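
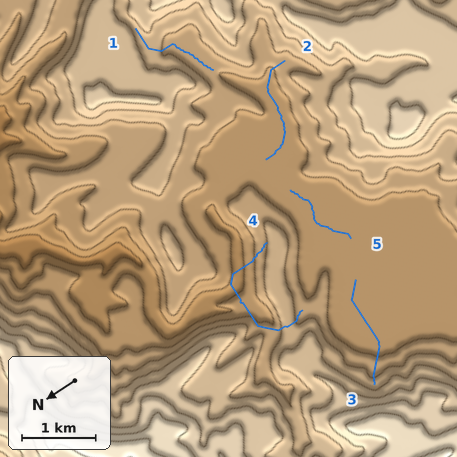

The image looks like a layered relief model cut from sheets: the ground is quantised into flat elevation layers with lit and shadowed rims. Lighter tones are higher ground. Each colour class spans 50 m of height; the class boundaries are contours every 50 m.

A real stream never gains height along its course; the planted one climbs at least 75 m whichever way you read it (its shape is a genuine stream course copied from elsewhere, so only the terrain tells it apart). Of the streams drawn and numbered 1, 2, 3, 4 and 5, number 4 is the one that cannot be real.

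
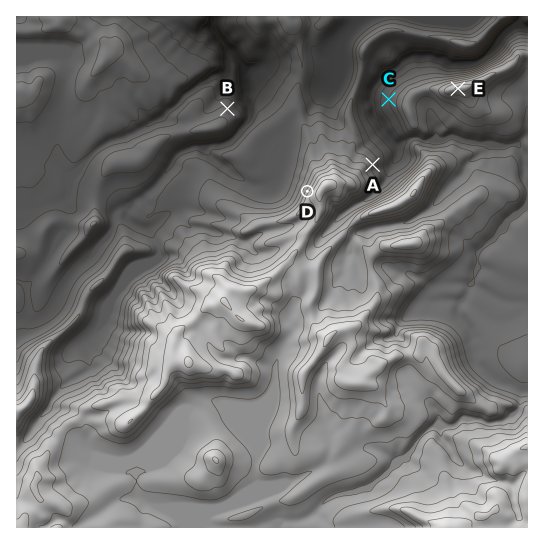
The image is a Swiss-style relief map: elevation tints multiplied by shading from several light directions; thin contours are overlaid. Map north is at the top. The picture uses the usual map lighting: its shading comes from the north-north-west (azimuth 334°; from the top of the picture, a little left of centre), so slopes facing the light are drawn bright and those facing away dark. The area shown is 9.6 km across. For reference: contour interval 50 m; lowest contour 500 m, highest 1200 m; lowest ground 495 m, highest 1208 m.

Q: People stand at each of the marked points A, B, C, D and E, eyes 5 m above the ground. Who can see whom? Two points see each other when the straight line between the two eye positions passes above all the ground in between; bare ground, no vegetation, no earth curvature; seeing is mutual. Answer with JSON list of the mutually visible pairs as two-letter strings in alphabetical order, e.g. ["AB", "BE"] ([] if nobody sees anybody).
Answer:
["AC", "AE", "BD", "BE"]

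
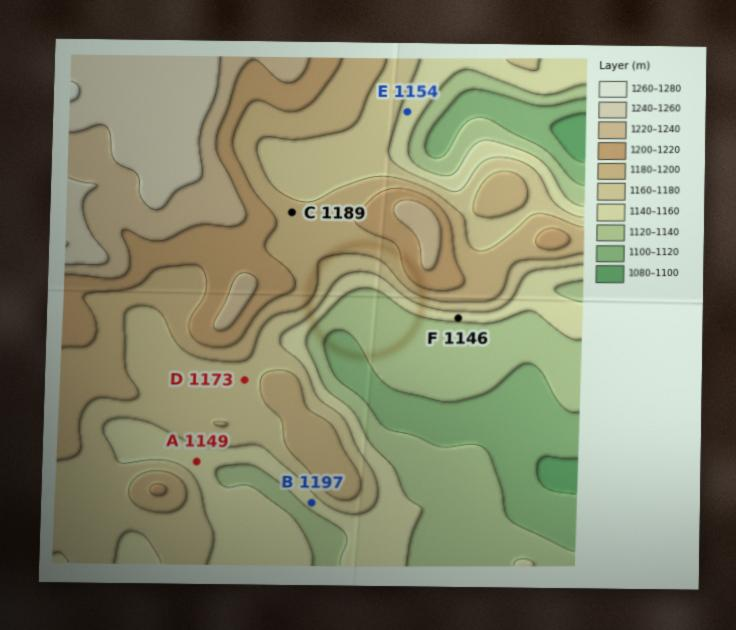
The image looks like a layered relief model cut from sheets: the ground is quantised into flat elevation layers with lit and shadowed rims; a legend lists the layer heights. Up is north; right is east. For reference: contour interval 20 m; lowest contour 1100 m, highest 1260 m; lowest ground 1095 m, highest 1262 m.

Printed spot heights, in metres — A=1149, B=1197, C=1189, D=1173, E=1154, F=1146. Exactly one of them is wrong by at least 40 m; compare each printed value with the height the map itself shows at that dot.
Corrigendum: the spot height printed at B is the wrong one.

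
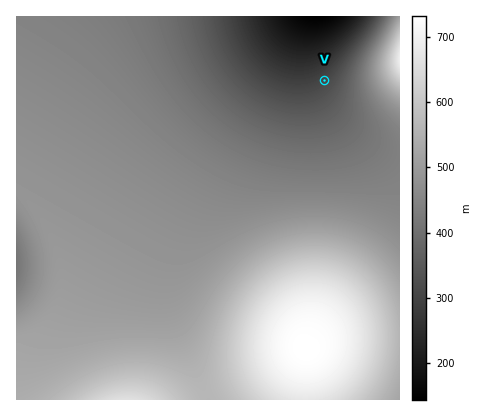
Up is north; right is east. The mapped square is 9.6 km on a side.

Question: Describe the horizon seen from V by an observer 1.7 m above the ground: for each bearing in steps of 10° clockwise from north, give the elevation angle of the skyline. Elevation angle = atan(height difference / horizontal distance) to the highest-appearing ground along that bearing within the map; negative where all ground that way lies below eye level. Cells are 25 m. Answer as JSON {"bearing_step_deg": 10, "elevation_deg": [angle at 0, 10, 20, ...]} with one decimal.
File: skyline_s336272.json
{"bearing_step_deg": 10, "elevation_deg": [-5.2, -4.4, -3.3, -2.0, 0.6, 4.7, 8.2, 10.6, 10.9, 9.1, 7.1, 5.9, 5.5, 5.3, 5.1, 4.9, 4.5, 4.1, 4.1, 3.9, 2.9, 2.8, 2.6, 2.4, 2.2, 2.0, 1.8, 1.6, 1.4, 1.3, 0.4, -1.2, -2.9, -4.3, -5.3, -5.7]}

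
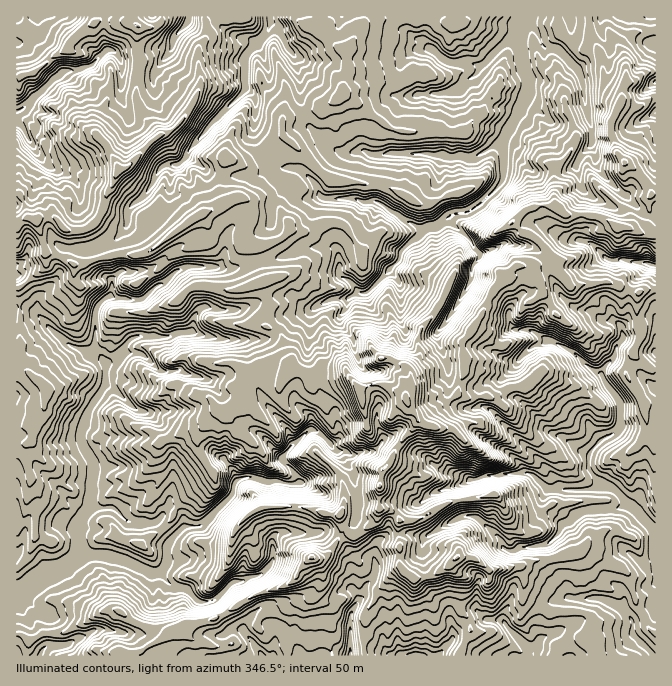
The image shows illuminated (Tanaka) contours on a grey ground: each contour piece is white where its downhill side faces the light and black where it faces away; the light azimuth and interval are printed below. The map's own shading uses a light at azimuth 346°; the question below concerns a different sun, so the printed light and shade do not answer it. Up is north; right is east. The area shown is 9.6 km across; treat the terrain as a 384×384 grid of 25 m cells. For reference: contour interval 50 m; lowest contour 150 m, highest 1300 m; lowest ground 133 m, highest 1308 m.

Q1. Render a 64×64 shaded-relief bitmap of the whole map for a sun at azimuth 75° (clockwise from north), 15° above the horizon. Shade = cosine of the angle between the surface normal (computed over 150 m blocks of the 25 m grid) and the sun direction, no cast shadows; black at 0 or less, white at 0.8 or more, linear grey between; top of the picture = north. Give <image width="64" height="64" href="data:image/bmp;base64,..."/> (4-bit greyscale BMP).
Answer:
<image width="64" height="64" href="data:image/bmp;base64,Qk12CAAAAAAAAHYAAAAoAAAAQAAAAEAAAAABAAQAAAAAAAAIAAATCwAAEwsAABAAAAAAAAAAAAAAABEREQAiIiIAMzMzAERERABVVVUAZmZmAHd3dwCIiIgAmZmZAKqqqgC7u7sAzMzMAN3d3QDu7u4A////ACZBEAACZ3ZFZEVnmzAVREexCKhjAABJhmeEAVMTeZmWJnQyAAJkIkVEeGfGAzRER8MHhkIRUgV3m2MhIiWbuSCFMyMxAAADRFiHeWA2MzRHwwZ1MjJ0BJvnBEMhJZu1AGVkAAAABZhTNmeoQlQiM0fCBWQjRIQa22AWM0M1i7QWRUEAAAGe6VNpUAN2MREjR7QEZCJFg1tUUCZVVmircFpDEREQBL3qVItgAAhhAANouRAzAEdzVgODKIiHiHURilQzMyAnrMl3UARgAAEzM3u4EAEAZjEiBLY4mHVUNTWZVVVDEVebp1EAAIogAABme7ZAAAB2MCcWxkiXU0VlJ7uHVVQzaIhkMAAABVMwAAWLtlQACYEDlwnrmodDRmNby2Z0VUVmUwN0EAADUYQAA83HdQBMcAGJ79p5h1RWeLyZA0R4VDIACaMAAABltQAGrLZkAF2AAK//6GZSJXecpYwBSLpAABN8pAAgAHjEAEUyNHYAXZEDz/5RV5UBR6pFzgOLp0EDiFWHUyAAWZUhEgADRUBJiGN+9wBnrYAEiJzLNJuGQSilMyVjMAAIYxAAADgQMSiaunpQB9u8pBRovIMjiYd0RiAEVCBGAABmVCBDegAr2jWpYQAd/KmIdmeHEBOKmHUiEARzAAaAADZneHAIACzccjZ0Ms/+lod3eXMAA5uIphABE2MAAqoDp3hBAAYALsmrmFIF7//JdmZlEAAEuXqlEAATVAAC/lZyNgAAFgAtp3rv2CaJ3WMzeEABEBaGq6YgAAJkAAf6AAC0AAB0AAqqzukgJXqBERe1AAQgNXrMpQAAAGQAHsAAHrAACpAABd7qQAAG3EQxXNIAJDFFrNyBAAABUwCMIACuYADdEAAAvGMAAd/2ZCfeowAUQya9ylAAAAAyAFQAB7OaAbAAAUAWIAAf/Zpjnch4UAATFJvLYAAABUAAIhFZJMZlAAAGUAAAWO+s9zvZVZhVAAETe9txAAWFAAACNVNMUIIAAAUAAFvdyt+RrIVpkhlAAwFay5IAejAAAAFFVacGkAIACQAG7c3KxwnZaIhQXkAGADmryBNQAAAABFNHgTgQMQAKAAv9qYlznISJhkXvAAkAKM25YgAAAAJnIUdBVRMwACgAK/6nioiXR5h3nvYAnQJpvLuRAAACeFAANUJFNBAAhTEr/7RKvIQ1mazvsAOoRpq7raIABjAAABE1QyRlEAywABv/wQm96QBs//0ABlNomszKcwBAAAAEVnVEN5UQPQAGjO6wCt7rMEz/kFAAjJmsy4YjMQAQBGdlVDM4tgBnAIymrnAbypu2SuMBlQC+qrySRRJUFEElVTEAADmmBIAFy4GeECmZrO/EAAirMGy7xwCIAFQgA1EAAAAUiqVIUAiXcH5QA53+pQAArM1QXLuAAqgAIQAAQQAjMkiqpmpBZ0UwHMAAjucRAB3+uABrqCABqgBEIQFoMTEAOKq4SpNlCFACywAt0QQA38hzAnp2EACbg0MAAIkwACImmYmZh1AKYACcUAejAUvHeGADeqcwAGu0AGYABCEjRFeGZ3jMcAhgAA3QAHZBfEOoQUWLEjEAnMEAiWABV2QzRoeJrMEYdAAAC+YAFlWnKbhozIgABACKgyAAZyJEISNFaKq8QCzTAAAF+wAmZ4We2Ymt2wADFHZEACREQhEAJGdlebsgXcoAEAL/AABpdq3u2phSUAeGZUMiJnQSNUEkZ3d3iBBazGAAAe8AADI6yt8wAhCAByJFZlQxN2M2YiZmZ3d1I2iruhEksAAgAJ7bkQAUAFAyBWiJhCMBZkZ0SIUlmHVGh339hDYAAAEouWQQADZmI3SbQ4yjFDEEeHVHlRi4Znm5rtIVYwAAAIliFUEWiZgkaMtATMUTRCFHdlemWah3irvGABeWQwAABlFriKhmUoY3qlAayjBFIkRGebmJm6iJhQACeGRoYAACRc63I3IA2leIMAaqozQUREWKqYaLQUMRAFmXQlm6AAMjzoApQAC6iHQAAIrJQzNFWIiIVqYCZmZneJpkV82AAgGMMJAAOLu4EAAAXN2lEUAWeJdnUVmIeHd4m5Z2faAAAbolEAXO3ZAAAABa3ahAABeqdlQ3uoiZh4iKl3ZJcAAEmnQAC+77AAAABpSLd7MAKrlVQ3uoiYVmVEQiJHdAACU4wwCMzfUAAABdxASKzBAJxzI3qnVWQjISIhEnqlEAMgXXAKqsMAAAAs62AEu8sAPJEEmnRFVDI0VVVVm7kxERA9QAyZoAAAAnvKQUUHzKAKoASYQ1VURndneHV6unMTAF0AC7qAAAAEaZckdACsyQOABIYTRVaJl2eIhEe7lSAAvQAHrNcwACZFhhZzEEzbgyAEhRIlebmaiIhzJHu3IALbAAXLm5QANAKFGIIQGtzcABOWIgSbqYiHd2MgKskgBNkABN2peYIQA3UIghEI7/oAM6cQBZqXZURYuVAI2jAFxgAAr/RrphAAZgelIQj/6QEVtgAUepiFR6y5cwfIACmwAAGstTJTBWBCBcogCe7nEQrCAAJ5mJd5y1VVNZYBaTABI820IABJmBAHu0AIzNtgLGAAA3mYmrpgBFh2ZCVgABZWzbEjACdkAAWbgAW92nFGAAAlaZiKpQAVeJhjQwAiRli7lGQAAVMABazGAIyEaXAAFGVYmIhRADaJqnVABFFWaYh2ZSIAAxA6h70QZSOdYABFhkaIdTIhNorLhTAGUXmZh3"/>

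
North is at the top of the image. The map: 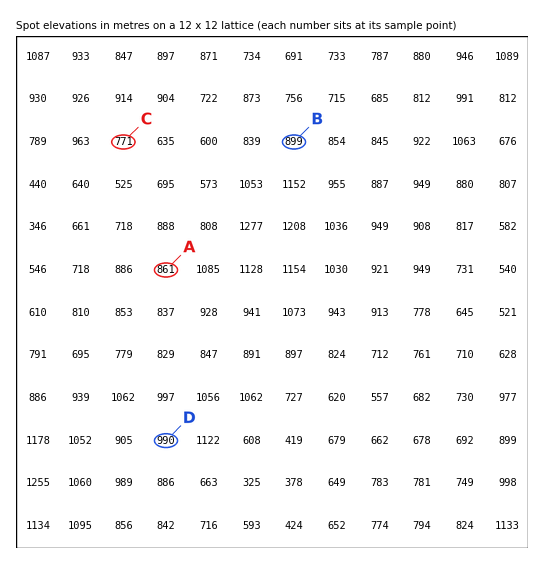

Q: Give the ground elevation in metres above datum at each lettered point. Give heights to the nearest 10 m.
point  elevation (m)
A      860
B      900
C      770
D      990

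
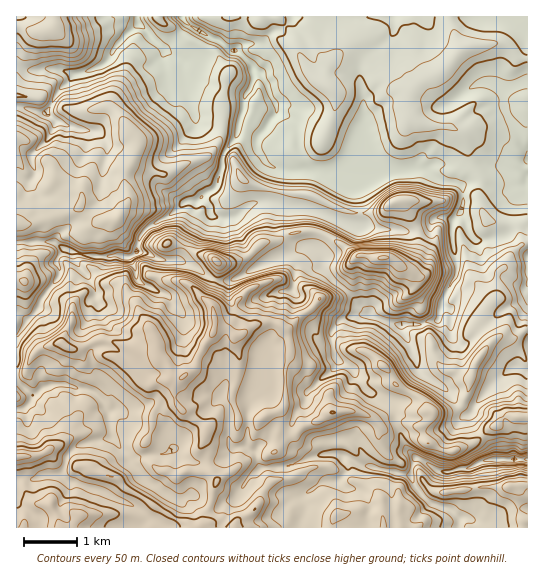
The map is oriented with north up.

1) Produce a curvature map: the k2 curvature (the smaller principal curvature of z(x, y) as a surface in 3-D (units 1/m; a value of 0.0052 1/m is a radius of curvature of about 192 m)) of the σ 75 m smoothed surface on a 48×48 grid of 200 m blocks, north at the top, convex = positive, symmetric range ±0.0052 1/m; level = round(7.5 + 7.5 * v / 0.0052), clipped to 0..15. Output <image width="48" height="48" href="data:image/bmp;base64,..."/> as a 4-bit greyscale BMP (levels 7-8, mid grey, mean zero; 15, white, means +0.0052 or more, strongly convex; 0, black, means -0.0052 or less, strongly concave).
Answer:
<image width="48" height="48" href="data:image/bmp;base64,Qk32BAAAAAAAAHYAAAAoAAAAMAAAADAAAAABAAQAAAAAAIAEAAATCwAAEwsAABAAAAAAAAAAAAAAABEREQAiIiIAMzMzAERERABVVVUAZmZmAHd3dwCIiIgAmZmZAKqqqgC7u7sAzMzMAN3d3QDu7u4A////AHdnd2Zmd3ZniHaHZmd3Z3d3h3eHdXd3eGZmaId3dmd2Z2ZmhWh3aIh2h3dlRWd2ZmeJV3ZkVoZFZmVGh2d3d3dnh4cTVmd2Z3d4ZlRGd1NWZndVZmZmd2ZneHFniHdoiFVVRGd4ZEaIZodkWIeHZVh3hkN1V3d3iGZVSIh2RHh3d3eHQzRneGZSEkQwAAN3d4h4N4h2VmZmZmV4R3ZEVUVWiGAXmGAAAHZ5c1ZlaHZ2eHZVV4d2ZmdndhWXeXdnaGVnd2ZWaId2aHV2dXd1VWZohkd2R2VneHZ2d3hndndWZ4V1h2Z3h2VnhGhkRGaYeGd3d3dXdoZodnZ1eHZWeHd3ZXeJZUaIiEV4iIdnZlZ4d2Z2ZnhVeHh1VmeJRVN4d3NXhmR3Z3Z2ZnZ2d3dUeFZUVmeFJnNFZidDNFdmeHeIdnZ2d3dlKHZWeGYyV4ZGZkhod3Znd3d4h2Z3Z3d4Q2RXd2NHhodmZidmZ3Z3d3d2d2Z3Z3eIhCRnl1N3dmhmZzlniGZ3d3dlZ2Z2Z3h3Y2iIdlR3ZWh2dzh4lmh3dnh0V3WHVnd1c3eHdkaIVVZ3hiZmZUhmd4h1VoZ4dnhlcmZ3dUWGRoVoeFN1aEZmZ5hlVnZ3h4dmZTRUIzMSZodmdmNGZ1ZVZ3dVZoZlZ3dWdmVVZ2eDVnd1ZnYYeGRneGQ2d5VWMlY2uGRmV4dkN3eJdYlCdnSHdARnd1RIhkNXhQV2ZmiHB3eHZImDV1Z5gId4cQIBaJZFQVdnaHioMpdmdHdjV3dnVJVDE5l0EkVlZHh4Z4iIUnZ4lHd2QgAAAgE0ZqdmdUV3ZVmImHd3Q3ZohDNCJYh3cHqmZnVkiHdmZ2V3d2Z3NWVmZ3ZlaIeIgEiXdVVmmHd3d2MzMjVXNlZlV4d3ZneIhgBmZlVVZ2Z4ZCRURWY1RliHeHd4d3Z4iIUVZkZVVVRDJXdlmHdTQmh3d3d3d4Z3iIhjRXh2VVZmd3ZVmYh4kmh2ZnZ3d4Z3iHRXdEZ3d3eIdUVUaJh2Y2dnd2V4d4ZnZlaHdzWId2ZlRXd1NERDNWd3d3V4dndod2eHd1GHVERVVnd3ZUVXd3d3d3OYd2dYh2RYeICWVXd2dmd3ZnZ3d3d3dmRIh2hWeIY1d3JVV3hnmGd2eIdnd3d3dolFh2ZXeJh1Zmc2V3dniHZ2eId3eIh3d4h0MkVoiId2ZmdGdXhnh3ZmeIiHeIh3d3UyZ4dnh3dmZ3dVhld3d3dmd4h2d3d3eCNCp4iHd2ZnZ4hzh0d2Z3dXd4dlV3d3eHiSZ3iIdmZ3d4dihWdmd4hHh4d3ZWd3eHeHNneId2d3d3d0VHZ4iIZXeId4hlZ3d2VVQiR3dmd3dnmnNnaId2dnd3d4h2Z3dlVEVlM2Znd3d2eTR2eHeId3d3d3d3d3h2d3eIdFeIZnd3Ukh3eHeId3d3d3eHd3d1iHiIdzeFRnhzFVZoiHd3d3d4d3eId4hmiIiHZ3RSZ2MEd3hld3d3iId4d3d3d3Z2Z3dmZ4cnliOIh3iHZnd3d3dnd3dmZmdw=="/>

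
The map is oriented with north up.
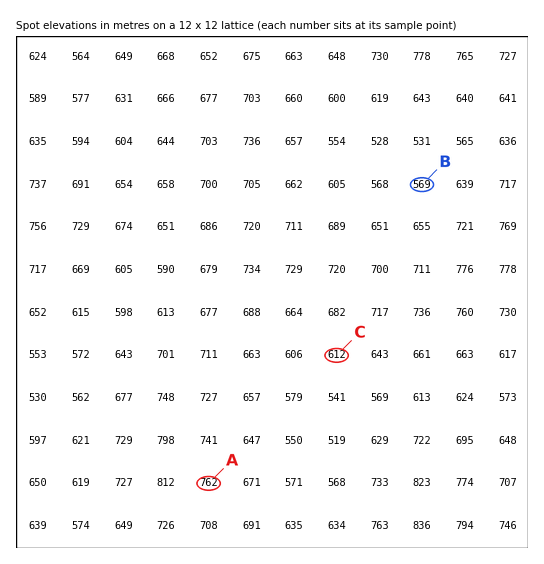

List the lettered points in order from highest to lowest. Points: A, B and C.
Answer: A C B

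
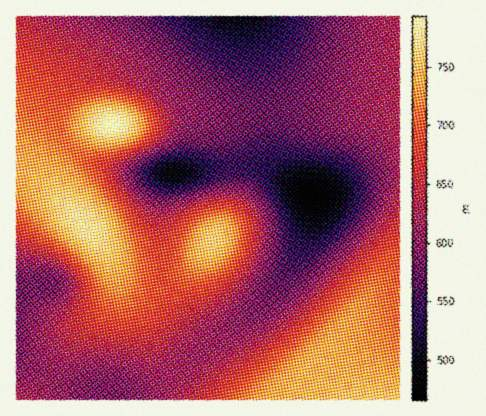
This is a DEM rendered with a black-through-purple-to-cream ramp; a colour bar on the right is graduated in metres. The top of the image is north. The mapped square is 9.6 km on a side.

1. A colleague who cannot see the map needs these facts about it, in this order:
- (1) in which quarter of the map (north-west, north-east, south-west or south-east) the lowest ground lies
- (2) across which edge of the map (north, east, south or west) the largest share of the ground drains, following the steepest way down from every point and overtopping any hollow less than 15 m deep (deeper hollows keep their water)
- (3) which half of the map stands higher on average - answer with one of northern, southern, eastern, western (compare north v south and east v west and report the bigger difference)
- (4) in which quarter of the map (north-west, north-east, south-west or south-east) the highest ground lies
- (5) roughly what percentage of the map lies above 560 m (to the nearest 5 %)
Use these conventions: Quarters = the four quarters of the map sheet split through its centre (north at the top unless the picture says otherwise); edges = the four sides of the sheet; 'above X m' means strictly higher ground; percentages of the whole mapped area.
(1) Look to the north-east quarter for the lowest ground.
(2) The largest share of the runoff leaves by the northern edge.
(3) The southern half stands higher on average than the northern half.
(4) The highest ground is in the north-west quarter.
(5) About 85 % of the map lies above 560 m.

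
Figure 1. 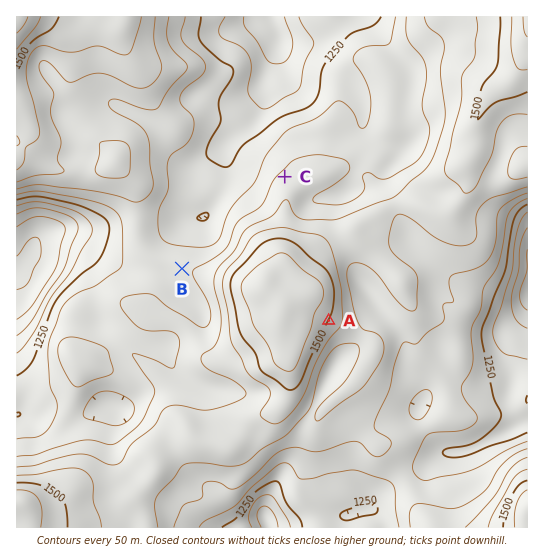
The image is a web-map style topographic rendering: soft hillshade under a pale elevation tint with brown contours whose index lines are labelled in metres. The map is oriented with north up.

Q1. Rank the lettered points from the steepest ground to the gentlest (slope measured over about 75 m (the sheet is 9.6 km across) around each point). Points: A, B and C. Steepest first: A C B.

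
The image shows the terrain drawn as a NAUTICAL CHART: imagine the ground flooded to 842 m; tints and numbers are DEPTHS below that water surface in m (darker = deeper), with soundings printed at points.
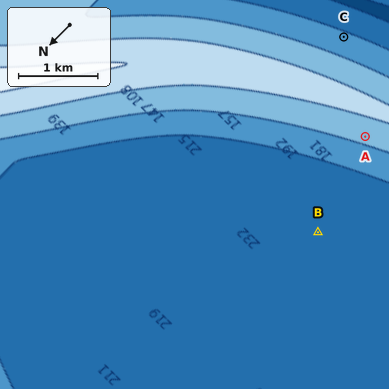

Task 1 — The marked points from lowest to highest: B C A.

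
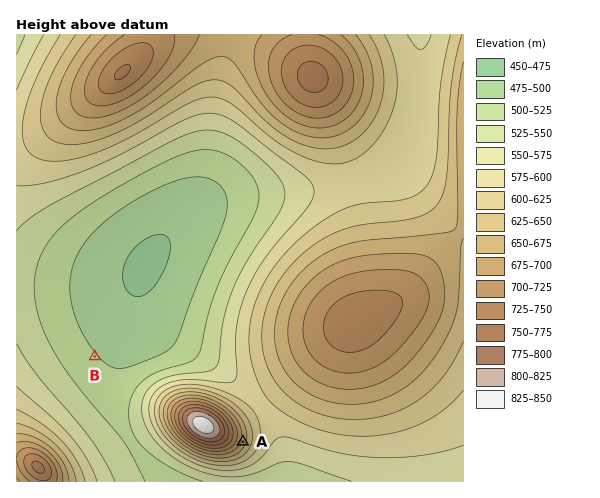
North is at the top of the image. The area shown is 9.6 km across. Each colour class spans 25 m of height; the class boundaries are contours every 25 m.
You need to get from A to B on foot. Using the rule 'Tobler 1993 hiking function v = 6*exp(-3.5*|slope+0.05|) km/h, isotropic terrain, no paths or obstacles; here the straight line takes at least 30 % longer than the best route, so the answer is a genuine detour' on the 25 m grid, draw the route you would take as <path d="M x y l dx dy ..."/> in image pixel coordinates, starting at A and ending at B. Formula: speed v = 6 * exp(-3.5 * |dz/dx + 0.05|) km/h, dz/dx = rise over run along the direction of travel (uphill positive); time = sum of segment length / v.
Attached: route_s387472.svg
<path d="M243 442l0-15-8-17-15-15-35-17-48 0-42-21"/>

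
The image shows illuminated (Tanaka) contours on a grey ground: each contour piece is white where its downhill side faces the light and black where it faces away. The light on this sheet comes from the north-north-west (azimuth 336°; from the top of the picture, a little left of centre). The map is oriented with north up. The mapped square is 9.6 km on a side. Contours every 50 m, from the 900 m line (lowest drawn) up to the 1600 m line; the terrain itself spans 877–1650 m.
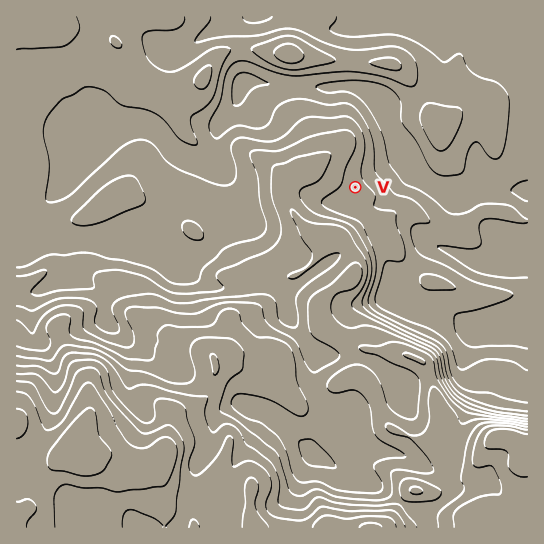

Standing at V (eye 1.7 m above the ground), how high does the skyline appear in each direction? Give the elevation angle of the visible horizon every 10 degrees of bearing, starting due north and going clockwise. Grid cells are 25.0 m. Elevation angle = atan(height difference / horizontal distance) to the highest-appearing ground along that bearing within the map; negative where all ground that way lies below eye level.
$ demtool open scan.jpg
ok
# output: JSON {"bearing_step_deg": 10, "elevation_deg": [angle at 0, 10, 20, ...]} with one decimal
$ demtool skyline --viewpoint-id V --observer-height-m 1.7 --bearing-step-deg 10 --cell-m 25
{"bearing_step_deg": 10, "elevation_deg": [1.8, -0.5, -0.5, -1.9, -2.1, -1.5, -1.6, -2.3, -2.6, -3.4, -2.2, -2.4, -1.5, -0.9, -0.0, 4.9, 4.6, 4.3, 7.2, 8.7, 10.0, 9.7, 8.1, 6.8, 6.1, 5.7, 5.0, 4.9, 6.0, 6.5, 6.5, 6.3, 5.9, 5.4, 4.7, 3.7]}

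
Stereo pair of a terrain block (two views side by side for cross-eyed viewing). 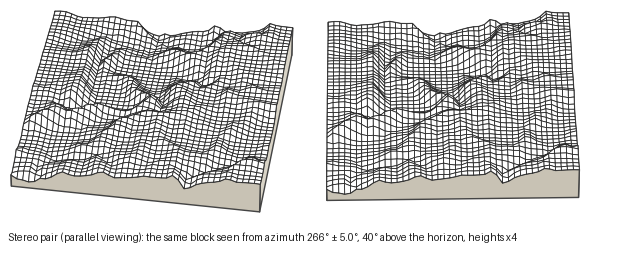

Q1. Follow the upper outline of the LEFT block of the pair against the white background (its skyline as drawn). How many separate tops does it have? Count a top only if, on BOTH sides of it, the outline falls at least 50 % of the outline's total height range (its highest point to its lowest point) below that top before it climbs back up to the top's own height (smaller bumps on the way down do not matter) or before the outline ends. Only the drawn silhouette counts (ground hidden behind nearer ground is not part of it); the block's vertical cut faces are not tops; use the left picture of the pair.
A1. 0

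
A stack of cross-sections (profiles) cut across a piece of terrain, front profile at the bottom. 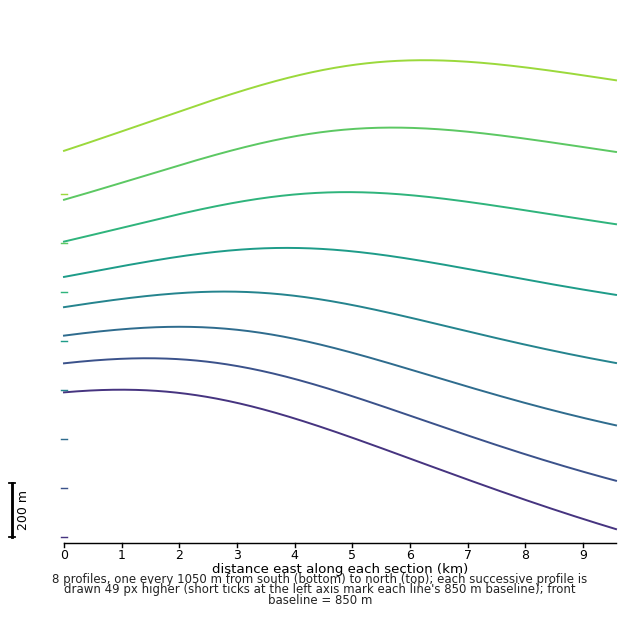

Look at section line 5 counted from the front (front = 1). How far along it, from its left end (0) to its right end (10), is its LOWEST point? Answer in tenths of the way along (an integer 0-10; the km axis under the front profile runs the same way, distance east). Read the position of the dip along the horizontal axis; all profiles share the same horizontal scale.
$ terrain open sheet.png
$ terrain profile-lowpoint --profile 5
10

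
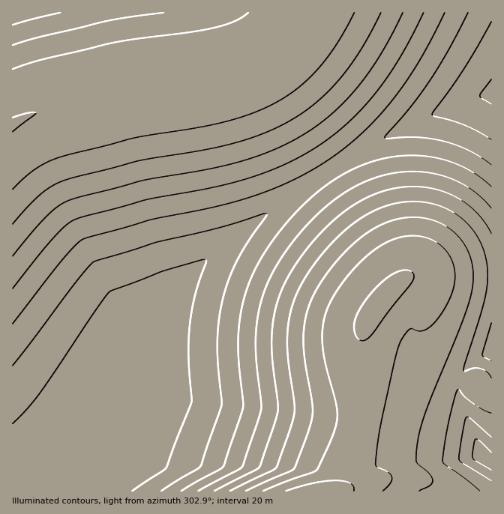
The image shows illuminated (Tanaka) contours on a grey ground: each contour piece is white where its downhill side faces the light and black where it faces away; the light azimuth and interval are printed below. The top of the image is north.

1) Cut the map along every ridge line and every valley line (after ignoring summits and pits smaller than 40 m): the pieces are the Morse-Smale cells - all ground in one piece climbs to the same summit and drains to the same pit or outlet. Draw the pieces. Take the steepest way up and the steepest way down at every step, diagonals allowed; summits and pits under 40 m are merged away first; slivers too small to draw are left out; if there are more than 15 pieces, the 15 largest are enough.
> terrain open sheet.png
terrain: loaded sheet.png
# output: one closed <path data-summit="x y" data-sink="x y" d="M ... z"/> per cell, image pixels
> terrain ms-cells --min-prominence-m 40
<path data-summit="13 124" data-sink="118 391" d="M259 62l-48 15-81 11-77 19-25 9-16 9 1 367 55-1 50-100 16-54 24-31 28-29 40-34 104-72-54-87z"/><path data-summit="319 491" data-sink="118 391" d="M330 172l-40 25-64 46-40 34-28 29-24 31-16 54-50 97 1 4 270 0 5-5 17-72 0-70 2-15 9-18 25-28 0-8z"/><path data-summit="319 491" data-sink="491 93" d="M491 93l-21 6-46 19-45 23-49 30 63 98 4 7 0 8-3 2 14 8 13 16-3 39 4 11 7 7 14 7 32 10 14 11 3 0z"/><path data-summit="13 124" data-sink="491 93" d="M491 12l-187 0-17 26-17 15-13 8 9 8 64 102 49-30 45-23 46-19 21-6z"/><path data-summit="13 124" data-sink="13 13" d="M303 12l-290 0-1 112 32-15 80-20 75-10 40-10 17-7 20-14 20-22 7-11z"/><path data-summit="319 491" data-sink="484 457" d="M396 287l-3 1-13 14-17 28-2 15-1 78-12 44-1 15-7 9 151 1 1-96-7-2-10-10-22-6-20-9-11-9-4-11 3-39-13-16z"/>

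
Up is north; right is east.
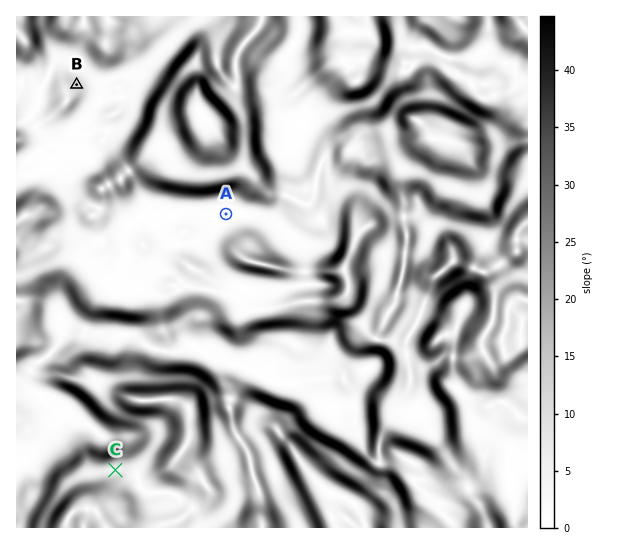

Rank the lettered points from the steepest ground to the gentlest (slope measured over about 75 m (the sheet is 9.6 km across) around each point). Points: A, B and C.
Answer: B C A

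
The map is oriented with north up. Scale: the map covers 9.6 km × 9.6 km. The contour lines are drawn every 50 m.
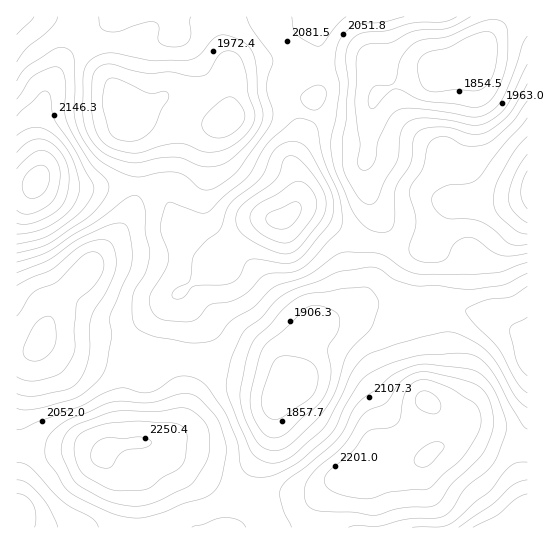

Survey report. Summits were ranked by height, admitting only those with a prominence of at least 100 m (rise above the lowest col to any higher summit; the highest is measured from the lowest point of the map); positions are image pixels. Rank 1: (37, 181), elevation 2374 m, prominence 572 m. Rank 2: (281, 219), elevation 2314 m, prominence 253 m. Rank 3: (426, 401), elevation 2265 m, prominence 231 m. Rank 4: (105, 451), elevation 2261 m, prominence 204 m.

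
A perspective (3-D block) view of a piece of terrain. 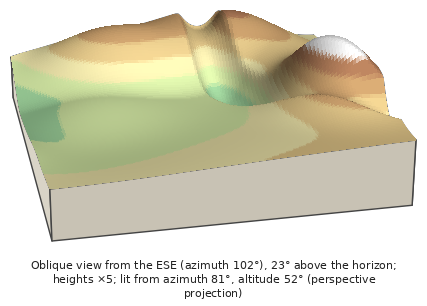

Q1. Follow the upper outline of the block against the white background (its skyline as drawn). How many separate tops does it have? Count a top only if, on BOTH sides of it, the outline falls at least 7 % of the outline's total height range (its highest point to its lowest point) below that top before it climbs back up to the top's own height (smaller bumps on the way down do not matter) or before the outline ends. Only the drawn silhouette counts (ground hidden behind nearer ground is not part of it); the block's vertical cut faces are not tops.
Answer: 2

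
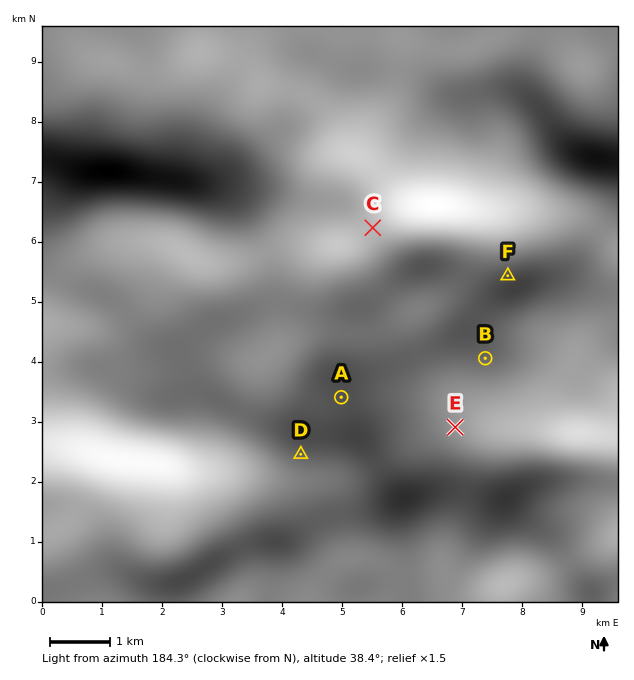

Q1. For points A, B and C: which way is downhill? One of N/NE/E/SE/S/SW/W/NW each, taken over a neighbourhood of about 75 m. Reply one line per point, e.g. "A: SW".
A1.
A: N
B: NW
C: SE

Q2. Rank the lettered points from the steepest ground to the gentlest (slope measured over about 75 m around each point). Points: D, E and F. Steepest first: F D E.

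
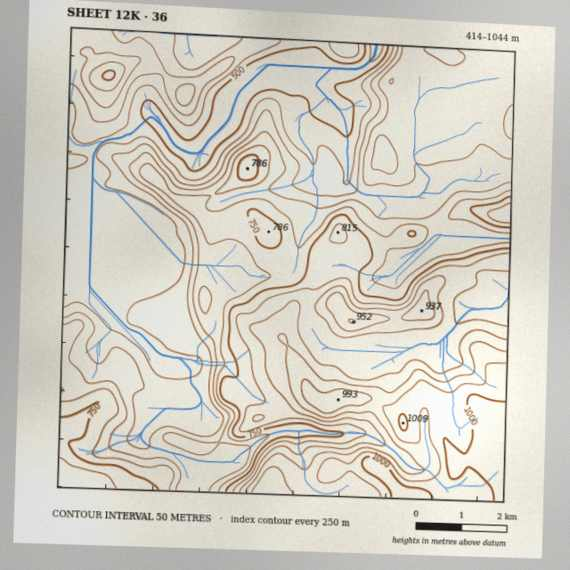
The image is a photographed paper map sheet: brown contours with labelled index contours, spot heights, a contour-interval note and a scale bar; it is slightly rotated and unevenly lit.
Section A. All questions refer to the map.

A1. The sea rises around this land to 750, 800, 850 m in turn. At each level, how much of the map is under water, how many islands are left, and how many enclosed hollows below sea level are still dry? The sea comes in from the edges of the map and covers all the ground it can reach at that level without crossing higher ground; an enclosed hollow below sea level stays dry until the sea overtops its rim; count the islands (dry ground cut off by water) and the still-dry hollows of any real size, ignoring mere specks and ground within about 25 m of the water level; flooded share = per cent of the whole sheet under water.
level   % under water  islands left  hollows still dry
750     67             2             0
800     74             0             0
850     82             1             0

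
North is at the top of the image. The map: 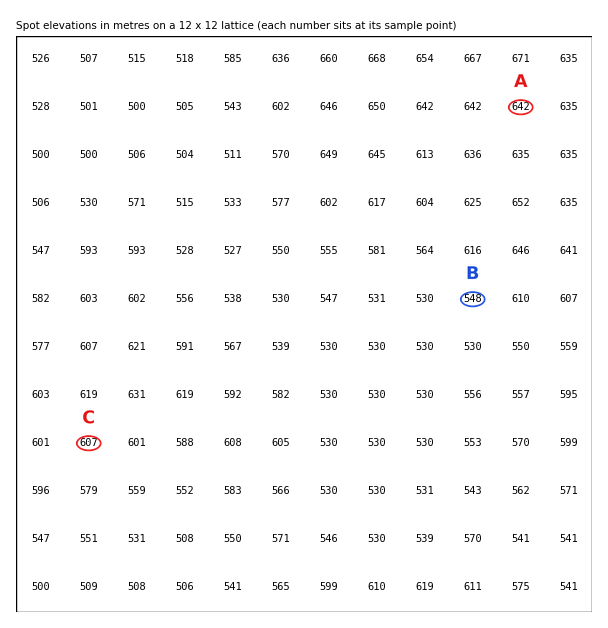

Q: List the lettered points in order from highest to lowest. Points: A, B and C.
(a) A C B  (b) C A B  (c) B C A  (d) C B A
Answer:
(a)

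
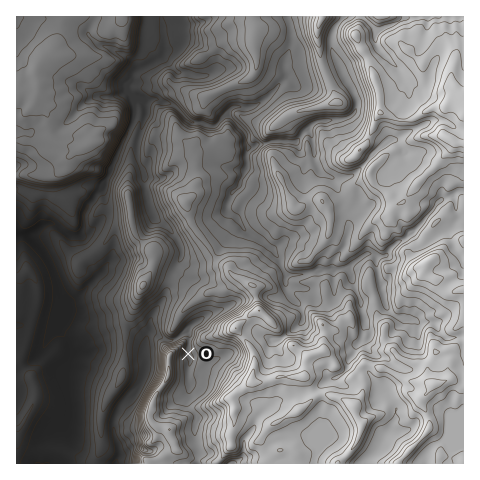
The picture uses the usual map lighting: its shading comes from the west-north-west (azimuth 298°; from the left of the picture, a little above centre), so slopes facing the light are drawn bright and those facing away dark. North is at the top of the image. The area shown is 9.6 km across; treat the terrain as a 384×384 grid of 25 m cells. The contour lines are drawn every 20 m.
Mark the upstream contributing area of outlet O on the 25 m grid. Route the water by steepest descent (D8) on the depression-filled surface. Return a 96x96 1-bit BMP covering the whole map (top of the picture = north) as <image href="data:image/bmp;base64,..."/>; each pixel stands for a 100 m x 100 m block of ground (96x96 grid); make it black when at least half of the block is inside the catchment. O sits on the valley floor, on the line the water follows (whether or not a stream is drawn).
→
<image width="96" height="96" href="data:image/bmp;base64,Qk2+BAAAAAAAAD4AAAAoAAAAYAAAAGAAAAABAAEAAAAAAIAEAAATCwAAEwsAAAIAAAAAAAAA////AAAAAAAAAAAAAOAAAAAAAAAAAAAAB/AAAAAAAAAAAAAAH/gAAAAAAAAAAAAAP/wAAAAAAAAAAAAAP/wAAAAAAAAAAAAAf/wAAAAAAAAAAAAAf/wAAAAAAAAAAAAAf/wAAAAAAAAAAAAD//4AAAAAAAAAAAAH//4AAAAAAAAAAAAH//4AAAAAAAAAAAAH//4AAAAAAAAAAAAH//4AAAAAAAAAAAAH//wAAAAAAAAAAAAD//wAAAAAAAAAAAAD//8AAAAAAAAAAAAB//+AAAAAAAAAAAAA///AAAAAAAAAAAAA///gAAAAAAAAAAAAf//gAAAAAAAAAAAAf//gAAAAAAAAAAAAf//gAAAAAAAAAAAAf//gAAAAAAAAAAAAf//gAAAAAAAAAAAAAf/gAAAAAAAAAAAAAf/AAAAAAAAAAAAAAP+AAAAAAAAAAAAAAD8AAAAAAAAAAAAAAAMAAAAAAAAAAAAAAAAAAAAAAAAAAAAAAAAAAAAAAAAAAAAAAAAAAAAAAAAAAAAAAAAAAAAAAAAAAAAAAAAAAAAAAAAAAAAAAAAAAAAAAAAAAAAAAAAAAAAAAAAAAAAAAAAAAAAAAAAAAAAAAAAAAAAAAAAAAAAAAAAAAAAAAAAAAAAAAAAAAAAAAAAAAAAAAAAAAAAAAAAAAAAAAAAAAAAAAAAAAAAAAAAAAAAAAAAAAAAAAAAAAAAAAAAAAAAAAAAAAAAAAAAAAAAAAAAAAAAAAAAAAAAAAAAAAAAAAAAAAAAAAAAAAAAAAAAAAAAAAAAAAAAAAAAAAAAAAAAAAAAAAAAAAAAAAAAAAAAAAAAAAAAAAAAAAAAAAAAAAAAAAAAAAAAAAAAAAAAAAAAAAAAAAAAAAAAAAAAAAAAAAAAAAAAAAAAAAAAAAAAAAAAAAAAAAAAAAAAAAAAAAAAAAAAAAAAAAAAAAAAAAAAAAAAAAAAAAAAAAAAAAAAAAAAAAAAAAAAAAAAAAAAAAAAAAAAAAAAAAAAAAAAAAAAAAAAAAAAAAAAAAAAAAAAAAAAAAAAAAAAAAAAAAAAAAAAAAAAAAAAAAAAAAAAAAAAAAAAAAAAAAAAAAAAAAAAAAAAAAAAAAAAAAAAAAAAAAAAAAAAAAAAAAAAAAAAAAAAAAAAAAAAAAAAAAAAAAAAAAAAAAAAAAAAAAAAAAAAAAAAAAAAAAAAAAAAAAAAAAAAAAAAAAAAAAAAAAAAAAAAAAAAAAAAAAAAAAAAAAAAAAAAAAAAAAAAAAAAAAAAAAAAAAAAAAAAAAAAAAAAAAAAAAAAAAAAAAAAAAAAAAAAAAAAAAAAAAAAAAAAAAAAAAAAAAAAAAAAAAAAAAAAAAAAAAAAAAAAAAAAAAAAAAAAAAAAAAAAAAAAAAAAAAAAAAAAAAAAAAAAAAAAAAAAAAAAAAAAAAAAAAAAAAAAAAAAAAAAAAAAAAAAAAAAAAAAAAAAAAAAAAAAAAAAAAAAAAAAAAAAAAAAAAAAAAAAAAAAAAAAAAAAAAAAAAAAAAAAAAAAAAAAAAAAAAAAAAAAAAAA="/>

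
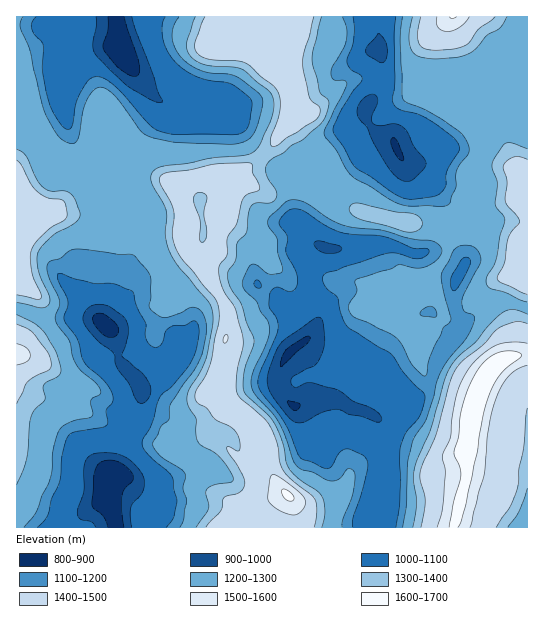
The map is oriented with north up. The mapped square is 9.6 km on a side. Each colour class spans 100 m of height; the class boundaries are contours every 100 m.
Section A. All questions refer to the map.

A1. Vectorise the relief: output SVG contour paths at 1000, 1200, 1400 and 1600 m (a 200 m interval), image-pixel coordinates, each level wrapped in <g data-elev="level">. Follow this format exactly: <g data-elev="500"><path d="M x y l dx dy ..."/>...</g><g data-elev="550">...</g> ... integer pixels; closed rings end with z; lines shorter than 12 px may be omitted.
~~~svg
<g data-elev="1000"><path d="M96 527l-5-5-12-4-2-7 7-20 0-21 2-9 7-7 12-1 12 1 10 4 11 11 6 9 1 7-2 6-12 16-1 8 2 12"/><path d="M295 422l-8-6-16-22-3-9 0-11 7-21 7-11 31-22 6-3 4 5 2 13-1 10-2 9-7 11-22 12-2 4 1 4 5 2 9-4 5 0 26 7 17 12 21 8 5 5 2 4-1 2-4 1-42-13-13 4-19 9z"/><path d="M141 403l-5-4-7-16-12-16-4-14-15-12-14-18-1-5 1-4 7-8 8-2 10 2 13 9 4 6 2 6 0 7-6 21 21 19 8 13 0 6-2 5-4 4z"/><path d="M323 253l-8-6-1-4 1-1 6-1 16 4 5 4-2 2-3 2z"/><path d="M403 181l-8-5-7-9-14-24-7-16-9-10-1-6 2-6 3-6 7-4 6 0 3 4-1 6-5 12 1 6 8 3 14-2 7 2 6 7 7 15 10 13 0 6-10 11-5 3z"/><path d="M379 62l-11-7-2-4 1-5 12-12 7 8 1 9-2 10-3 2z"/><path d="M132 17l30 85-9-1-24-14-33-32-3-10 3-19 0-9"/></g><g data-elev="1200"><path d="M24 527l12-14 6-18 7-13 3-12 1-20 6-20 4-4 8-4 21-5 1-4-2-12 10-8-1-4-4-6-19-17-5-11-3-14-13-19-1-5 4-11 0-5-9-22-3-9 0-5 3-4 11-3 9-7 8-2 41 6 12-1 4 2 15 19 1 22-2 9 2 4 8 6 4 2 6-1 24-10 6 2 5 8 2 16-5 25-7 12-23 33-2 16-8 8-8 16 1 6 6 6 20 14 5 5-2 15 4 13-3 17-4 8"/><path d="M342 527l1-8 10-28 2-13-1-7-4-2-3 0-8 10-8 2-33-14-5-6-8-24-6-15-7-9-16-18-5-9 1-12 15-33 3-12-2-8-8-10-3-9-13-13-1-8 6-14 4-3 5 2 11 8 10-1 3-2 0-5-4-15-1-12-8-12-1-5 3-7 14-12 6-3 7 0 8 3 24 16 15 7 36 4 28 8 22 3 9 5 2 5-2 6-6 5-8 5-9 1-18-3-8 4-35 10-1 3 2 9-8 15 1 7 4 4 16 6 27 15 6 8 8 18 12 12 3 0 1-2 3-16 13-29 6-6 2-4-9-37 0-11 11-20 6-5 7-1 7 1 4 3 3 6 0 8-15 29-3 9 2 10 10 6-1 8-7 13-17 20-8 13-15 48-14 23-4 20-1 41-4 24"/><path d="M430 317l-8-1-2-3 6-6 7 0 3 3 1 5-2 2z"/><path d="M179 17l-6 10-1 11 3 11 8 10 10 8 10 4 26 3 8 3 20 14 5 6 1 8-5 20-5 9-6 6-14 4-39-1-20-1-24-5-10-7-26-35-7-5-6-3-8 4-7 11-4 12-3 21-2 6-4 3-8-3-9-8-12-23-14-60-10-23 0-5 3-5"/><path d="M402 17l-2 25 3 57 4 4 23 9 27 18 7 7 5 10-1 7-11 16-1 17-6 15-2 3-3 1-38 0-17-6-39-24-6-9-9-17-11-13-1-4 1-4 22-44-2-4-11-1-3-6 1-7 11-18 3-8 1-12-5-12"/></g><g data-elev="1400"><path d="M314 527l3-16-2-12-30-26-5-11-3-20-7-16-6-8-24-20-4-8 1-19 6-24 0-9-8-29-12-20-4-19 1-5 7-10 0-17 10-14 6-25 4-5 10-3 3-2-2-7-5-9-1-8-5-2-32 1-24 6-22 2-7 3-3 4 2 6 12 24 1 8-2 18 5 15 6 11 32 37 4 11 0 13-8 39-5 14-10 16-1 8 3 4 9 6 8 10 19 11 4 5 2 7-1 8-2 1-8-4-2 2 16 28 2 5-1 5-6 6-14 5-3 12-15 17"/><path d="M496 527l14-20 8-20 1-18 5-23 3-38"/><path d="M17 404l10-22 8-6 14-6 2-5-3-12-14-19-6-5-11-5"/><path d="M527 324l-12-2-17 7-15 16-21 16-8 11-5 14-13 49-16 36 0 8 5 22-4 26"/><path d="M17 295l20 4 4-1 0-5-9-20-1-22 8-13 12-11 14-7 2-6-1-9-3-4-17-4-12-8-12-23-5-6"/><path d="M202 242l-3-4 1-19-6-18 0-6 5-3 6 2 2 4-3 16 3 21-2 6z"/><path d="M527 159l-8-2-5 0-7 4-4 5 4 16-1 20 12 15 2 5-11 15-4 25-8 16 3 4 27 12"/><path d="M205 17l-10 26 0 6 3 5 11 5 28 2 9 2 27 22 5 6 2 8 0 11-10 31 1 5 3 0 41-25 5-7-1-7-8-6-2-4-6-32 1-12 10-36"/><path d="M421 17l-3 16 1 10 6 6 12 1 18-1 11-4 13-16 16-12"/></g><g data-elev="1600"><path d="M458 527l3-5 5-18 11-53 6-34 5-19 6-13 7-11 20-17 0-3-3-2-15-1-14 7-11 12-10 20-7 21-2 26-5 14 1 6 5 10 1 8-7 27-5 25"/><path d="M288 501l5 0 1-4-5-6-6-2-1 1 0 4z"/></g>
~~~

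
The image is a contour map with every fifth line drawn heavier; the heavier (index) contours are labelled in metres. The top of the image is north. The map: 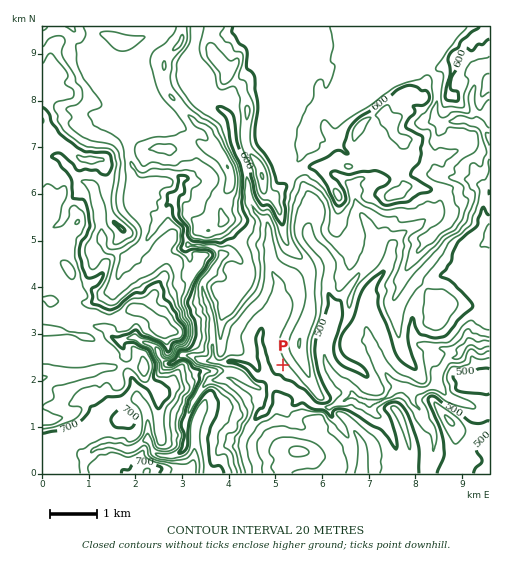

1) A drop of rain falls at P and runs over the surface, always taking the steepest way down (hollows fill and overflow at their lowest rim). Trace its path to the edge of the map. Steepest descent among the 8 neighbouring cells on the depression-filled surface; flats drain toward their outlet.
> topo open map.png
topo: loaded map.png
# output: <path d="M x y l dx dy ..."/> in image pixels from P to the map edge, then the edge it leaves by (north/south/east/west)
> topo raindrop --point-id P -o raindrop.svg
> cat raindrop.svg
<path d="M283 365l-13 13 2 3 7 0 4 4 3 0 3 2 3 0 3 2 8 4 15 14 13 0 8-5 7-2 2-2 6 0 4 2 24 0 8-5 6-6 30 0 5-3 2 0 6-6 0-5 3-7 4-8 4-2 7 0 6-6 4-9 7 0 3 2 3-1 9 0"/>
exit: east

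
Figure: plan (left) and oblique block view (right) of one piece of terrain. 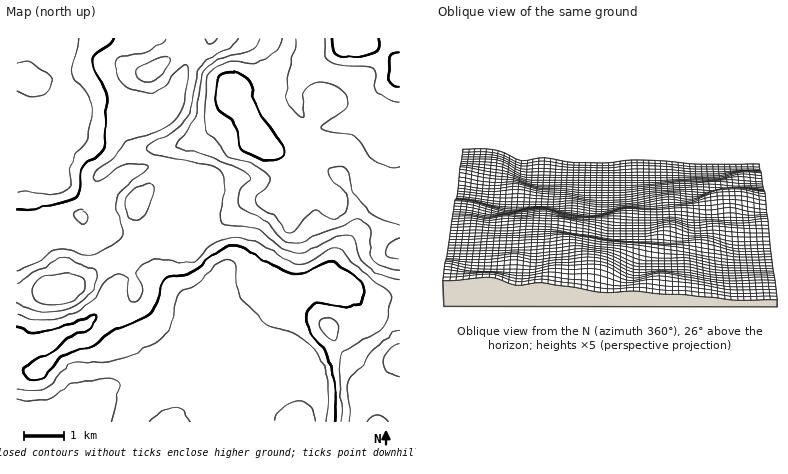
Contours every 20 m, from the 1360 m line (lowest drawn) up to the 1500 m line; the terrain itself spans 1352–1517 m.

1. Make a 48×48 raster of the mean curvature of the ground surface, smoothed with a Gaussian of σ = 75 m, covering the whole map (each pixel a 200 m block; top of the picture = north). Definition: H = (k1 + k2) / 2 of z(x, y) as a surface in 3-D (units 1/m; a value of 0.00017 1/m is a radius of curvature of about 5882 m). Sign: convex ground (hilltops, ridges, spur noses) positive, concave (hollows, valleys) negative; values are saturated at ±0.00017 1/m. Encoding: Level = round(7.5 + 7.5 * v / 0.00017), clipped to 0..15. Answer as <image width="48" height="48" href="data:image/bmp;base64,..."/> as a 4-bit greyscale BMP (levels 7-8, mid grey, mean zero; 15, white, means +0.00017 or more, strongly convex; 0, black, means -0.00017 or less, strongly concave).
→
<image width="48" height="48" href="data:image/bmp;base64,Qk32BAAAAAAAAHYAAAAoAAAAMAAAADAAAAABAAQAAAAAAIAEAAATCwAAEwsAABAAAAAAAAAAAAAAABEREQAiIiIAMzMzAERERABVVVUAZmZmAHd3dwCIiIgAmZmZAKqqqgC7u7sAzMzMAN3d3QDu7u4A////AIh3d3d3Z3iIiIial1dndlac7rUCnLqqhlVWd3d3ZniZmZqql2d4h2aKzbQBepiHZzMzNHd3ZniZiJqqhmd5mHd4mpQCnLh3d2Z3ZEVmZniYd3h2Vnd3d3ZmeHMDz9uYd6vMlUVURWeHVVVVd3d3d3ZlZkEDz9uodr3/pUZ3VVZmd3d3d3d3d3d3ZmEEzqiIdpz/xjR4hlVEZ3d3d3d3d3d3d1EXy4d4mWi+6lNYmIdlRFZ3d3d3d2Z3dyJauGeKzURXvcmIiKuodmVXd3eHeIdVUxN8p2eK32UyWv/rl4q5iIh2d3eHd4mGMzWslmd4vmdSE4vMp2iHiZiHZ3d3ZXmYVGrdhWZVjEeFIAJYqXdmeZh2Z3d3VXmYdo3+lVVDajeGQxADiph2eZh2Z3d2NZqIh43+p1QzWEiYeHUQSKqYiZhmZmdUR6p4mJzbmGZmeIrMzdtRFIvKiJdlZ2ZWebpnmIqnZneIiZrf///WEErcmHZVZ2Zoq8lWZlZkRWZmZ3nv///8QBjduHVGdmZorMhHZlREQ0RERWnvya7+cRWamHVndVVXq7czIiVmQiNFVVjMmJrNpkVmVVV5dDNHmqZFd1EkVDV5iCNXnMmKzLqGRFabpSI0eIVHrLYjZ4nNzBAEr9c1rf7KmZrP6UISNVQ1m7gxSKzv7WQRe5MBWby6qrzf+3QhJFVYqphBJorNy8lEIzESNFeGVmirzKhVZ2ae+6qUI1eametVZTR3UiWGR3VHrMuZmGa/+5u4QyNXd8uWVGrbVCfJRXdkiruqljSv6WeblRJXdpq7qr77Ujn9dGd2RomZdEebyUN++DSbl4mbzM7ZQmz+lVd3c1iqmc2oq2SP+UfNp5h4mImnQ27/tjd3djiqvf/Im6i9t1jdlpdmUzWIUjn/+Cd3dyaJqquoiruodWnMhnZlMRSclAKO/Ud3dyWJhTWHaKqFVnq5dmZlQifP+TAVq1d3ZBRVMRR3Z4dldomXd4ZmVFnO/pMAEzMgABIyADaHiHVFZniHd6d3ZXmYnNt0I0M1dlaYZpuoh2VWZ4d3dqd3ZXl0Nq3t3dy7upvtzP/IeIiaqph3dqd3dWdkNGi9///8qpq7vf6nerqrupdnd5h3dVVmd4dmeb3tuoZnnNt2iqd3iHZ3d3d3dlVnirpSACWMy4VGnLdXmGREVnZ3d2Znd2VmectnZAAou5ZXvIVphUZUV4d3d2Z3d3ZVacl3d3AEi7mKymV4U2qWV4d3d3iId3ZVWLh3d3UDi8u8yEWIMo7qd4d2VYmph2ZlV5dDM0YDerzNtkeXM6/8h3dlZpqqh2ZlV5dXmEMRasu7llinNK/qh3d3m5mZmHd3eJic/YIAbf26l4u3M3h1VWVXv5mIiHeImZnP/7MAXv/8qa3pQjMxEiEkr5mHh2aJq7vN7/kwOu//t538Y1RUREMknYmHdlaKu7qGfP6kAUeqdEfMlUSLzLmHiniHdlaZd4hTNZzIQAAjRDR7uEN9/+yodnh3dlaHQ1ZUIjabljACV2Rb2kBM/suXVQ=="/>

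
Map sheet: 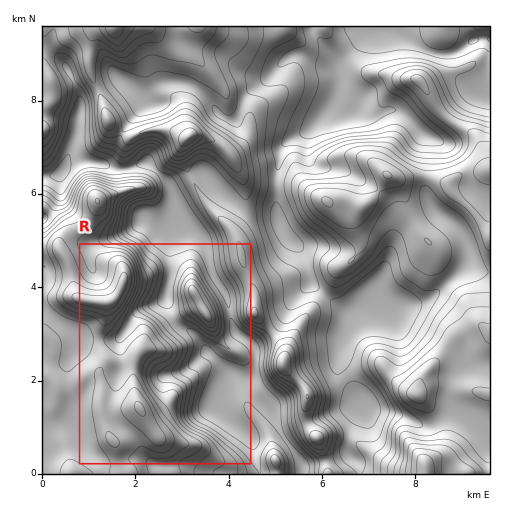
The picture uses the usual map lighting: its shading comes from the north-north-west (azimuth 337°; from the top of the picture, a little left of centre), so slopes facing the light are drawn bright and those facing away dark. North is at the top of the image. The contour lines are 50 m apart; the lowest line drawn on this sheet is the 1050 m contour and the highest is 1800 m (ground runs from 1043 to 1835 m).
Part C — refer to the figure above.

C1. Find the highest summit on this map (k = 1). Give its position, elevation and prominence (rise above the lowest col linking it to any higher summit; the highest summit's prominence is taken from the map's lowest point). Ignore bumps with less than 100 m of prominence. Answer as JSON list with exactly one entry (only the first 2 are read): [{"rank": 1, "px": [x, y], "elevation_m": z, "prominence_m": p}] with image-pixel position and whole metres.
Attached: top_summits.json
[{"rank": 1, "px": [107, 303], "elevation_m": 1835, "prominence_m": 792}]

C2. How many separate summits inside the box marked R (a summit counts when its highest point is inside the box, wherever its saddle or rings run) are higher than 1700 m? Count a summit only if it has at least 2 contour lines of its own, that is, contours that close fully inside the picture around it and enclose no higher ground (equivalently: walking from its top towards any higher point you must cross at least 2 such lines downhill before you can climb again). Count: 2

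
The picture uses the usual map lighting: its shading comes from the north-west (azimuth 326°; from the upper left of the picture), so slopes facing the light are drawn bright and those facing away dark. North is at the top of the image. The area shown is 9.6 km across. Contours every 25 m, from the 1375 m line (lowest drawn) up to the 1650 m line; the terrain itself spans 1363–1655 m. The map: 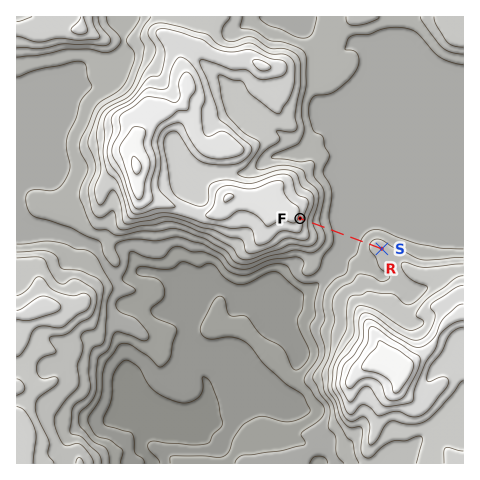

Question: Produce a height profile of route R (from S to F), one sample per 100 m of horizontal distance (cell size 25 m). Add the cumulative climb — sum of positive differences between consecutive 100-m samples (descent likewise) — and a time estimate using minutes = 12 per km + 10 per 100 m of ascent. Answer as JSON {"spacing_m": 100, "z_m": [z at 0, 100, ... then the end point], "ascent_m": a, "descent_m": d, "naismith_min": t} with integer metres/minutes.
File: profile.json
{"spacing_m": 100, "z_m": [1484, 1484, 1481, 1472, 1460, 1448, 1438, 1432, 1432, 1432, 1437, 1447, 1457, 1467, 1477, 1489, 1505, 1526, 1551, 1567], "ascent_m": 135, "descent_m": 52, "naismith_min": 36}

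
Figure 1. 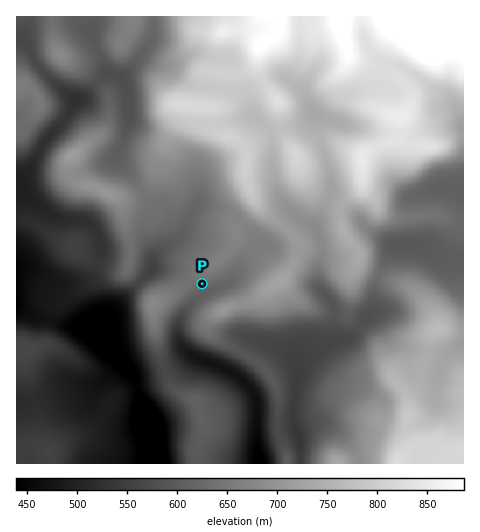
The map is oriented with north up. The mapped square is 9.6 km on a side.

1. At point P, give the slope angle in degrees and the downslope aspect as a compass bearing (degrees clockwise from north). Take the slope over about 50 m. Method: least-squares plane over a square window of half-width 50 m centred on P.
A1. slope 7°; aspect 163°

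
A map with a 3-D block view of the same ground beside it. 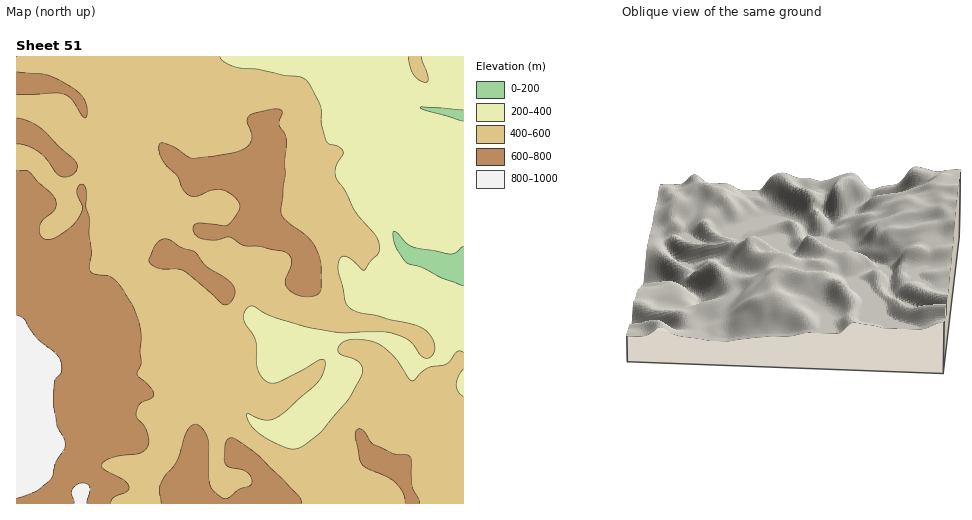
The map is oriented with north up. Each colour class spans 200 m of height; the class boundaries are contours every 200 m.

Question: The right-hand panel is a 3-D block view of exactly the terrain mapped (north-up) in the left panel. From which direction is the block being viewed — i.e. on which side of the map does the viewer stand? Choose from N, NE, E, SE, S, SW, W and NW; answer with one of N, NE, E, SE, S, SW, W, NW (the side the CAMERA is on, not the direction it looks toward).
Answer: N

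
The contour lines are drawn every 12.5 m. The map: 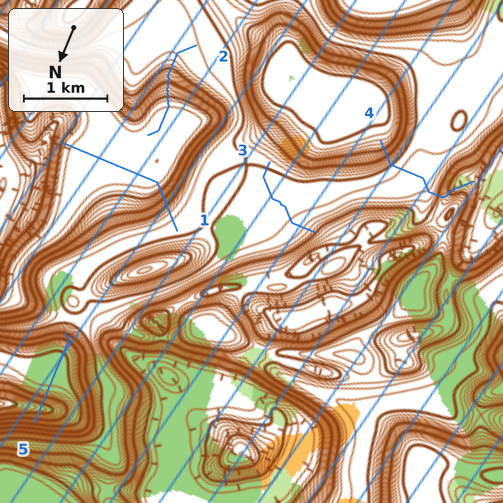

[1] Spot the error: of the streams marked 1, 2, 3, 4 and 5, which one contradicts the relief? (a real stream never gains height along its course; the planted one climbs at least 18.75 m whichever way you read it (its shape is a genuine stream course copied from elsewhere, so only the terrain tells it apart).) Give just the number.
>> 5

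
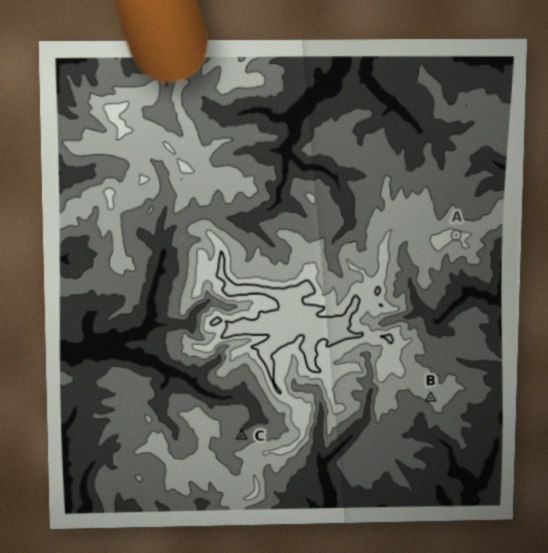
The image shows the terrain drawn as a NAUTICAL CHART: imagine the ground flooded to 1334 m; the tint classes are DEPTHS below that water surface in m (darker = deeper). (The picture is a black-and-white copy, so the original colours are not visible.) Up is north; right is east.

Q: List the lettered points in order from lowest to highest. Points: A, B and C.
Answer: C B A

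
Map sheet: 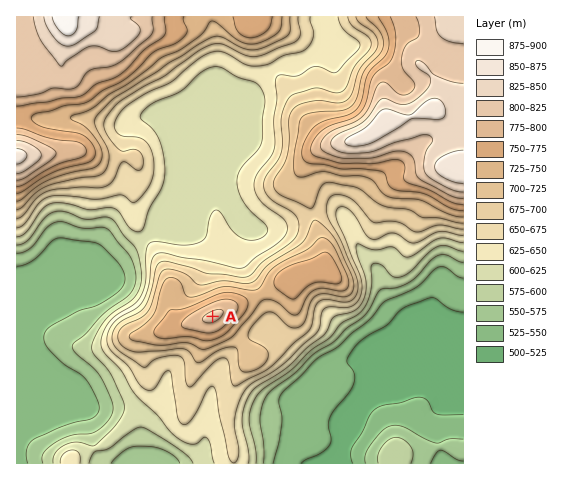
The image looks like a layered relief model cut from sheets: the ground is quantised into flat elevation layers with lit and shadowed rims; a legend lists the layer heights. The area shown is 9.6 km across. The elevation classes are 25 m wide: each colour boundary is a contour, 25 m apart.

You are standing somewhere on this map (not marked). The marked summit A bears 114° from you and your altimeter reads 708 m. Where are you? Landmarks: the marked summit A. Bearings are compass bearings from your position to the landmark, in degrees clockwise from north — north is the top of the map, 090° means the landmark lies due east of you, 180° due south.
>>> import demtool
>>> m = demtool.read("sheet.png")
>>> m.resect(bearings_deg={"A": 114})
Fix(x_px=157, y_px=291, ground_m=710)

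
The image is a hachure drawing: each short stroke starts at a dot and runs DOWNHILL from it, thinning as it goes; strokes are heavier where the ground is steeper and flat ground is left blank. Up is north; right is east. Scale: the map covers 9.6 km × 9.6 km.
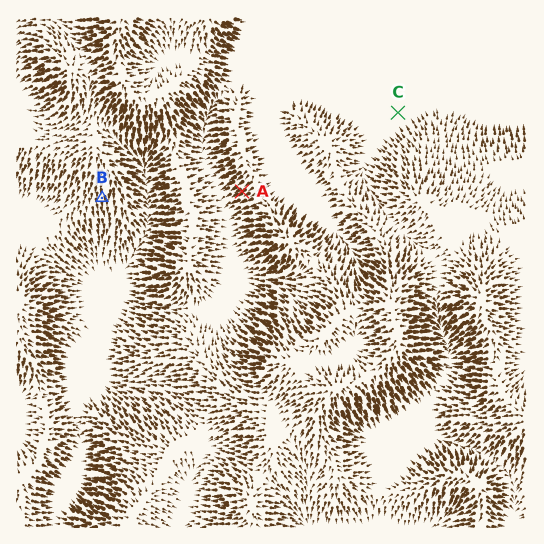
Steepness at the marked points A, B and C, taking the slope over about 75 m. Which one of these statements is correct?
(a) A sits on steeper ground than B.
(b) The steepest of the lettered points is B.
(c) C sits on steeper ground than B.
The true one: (a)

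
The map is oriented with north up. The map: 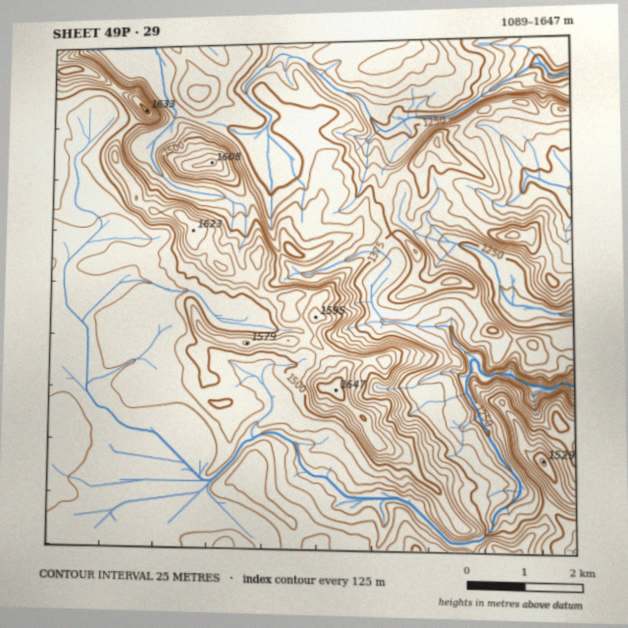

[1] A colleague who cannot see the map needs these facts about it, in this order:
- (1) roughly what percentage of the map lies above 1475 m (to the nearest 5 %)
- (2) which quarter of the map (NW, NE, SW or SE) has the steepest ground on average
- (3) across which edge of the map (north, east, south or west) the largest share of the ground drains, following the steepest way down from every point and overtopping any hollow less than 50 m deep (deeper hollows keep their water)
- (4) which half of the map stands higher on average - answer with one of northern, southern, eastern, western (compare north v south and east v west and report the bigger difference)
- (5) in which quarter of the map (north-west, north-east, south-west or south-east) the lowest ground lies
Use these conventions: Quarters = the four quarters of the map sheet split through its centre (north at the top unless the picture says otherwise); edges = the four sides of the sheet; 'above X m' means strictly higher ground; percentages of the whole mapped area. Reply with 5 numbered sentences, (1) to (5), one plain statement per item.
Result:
(1) About 20 % of the map lies above 1475 m.
(2) The steepest ground, on average, is in the south-east quarter.
(3) Drainage is mainly to the east: more ground falls towards that edge than towards any other.
(4) The western half stands higher on average than the eastern half.
(5) Look to the north-east quarter for the lowest ground.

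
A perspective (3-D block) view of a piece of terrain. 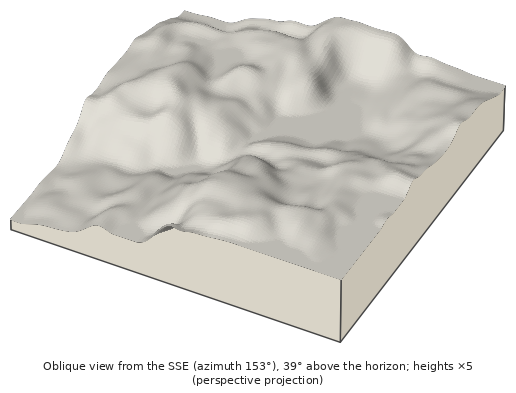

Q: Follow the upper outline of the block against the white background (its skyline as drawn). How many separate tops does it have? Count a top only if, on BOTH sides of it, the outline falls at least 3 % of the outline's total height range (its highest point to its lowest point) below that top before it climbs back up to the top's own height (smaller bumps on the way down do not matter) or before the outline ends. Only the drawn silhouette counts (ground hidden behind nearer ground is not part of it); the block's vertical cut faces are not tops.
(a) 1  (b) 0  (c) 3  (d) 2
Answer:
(d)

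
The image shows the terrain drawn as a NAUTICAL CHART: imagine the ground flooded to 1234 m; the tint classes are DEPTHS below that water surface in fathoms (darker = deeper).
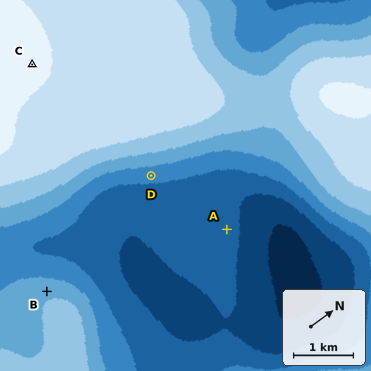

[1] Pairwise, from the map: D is below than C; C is above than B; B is above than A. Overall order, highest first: C B D A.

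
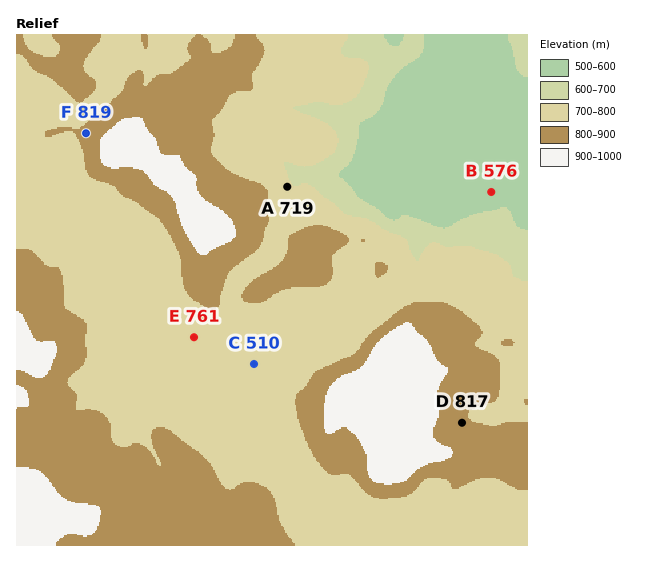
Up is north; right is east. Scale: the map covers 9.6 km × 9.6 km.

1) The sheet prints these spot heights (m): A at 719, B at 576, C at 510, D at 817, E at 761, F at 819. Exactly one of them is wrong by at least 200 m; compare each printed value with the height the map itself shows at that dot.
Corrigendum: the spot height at C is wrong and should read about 760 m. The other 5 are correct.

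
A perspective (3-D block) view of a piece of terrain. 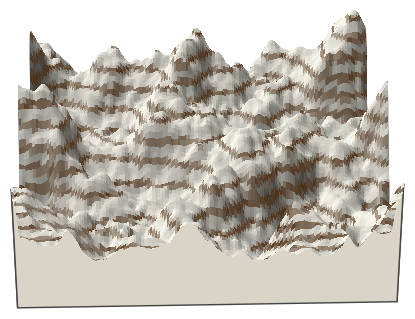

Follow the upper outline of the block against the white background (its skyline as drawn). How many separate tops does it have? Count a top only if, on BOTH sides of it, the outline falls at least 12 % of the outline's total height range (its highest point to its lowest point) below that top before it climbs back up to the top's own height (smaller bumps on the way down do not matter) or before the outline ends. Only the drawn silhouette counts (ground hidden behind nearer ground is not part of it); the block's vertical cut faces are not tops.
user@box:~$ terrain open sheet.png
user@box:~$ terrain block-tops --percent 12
4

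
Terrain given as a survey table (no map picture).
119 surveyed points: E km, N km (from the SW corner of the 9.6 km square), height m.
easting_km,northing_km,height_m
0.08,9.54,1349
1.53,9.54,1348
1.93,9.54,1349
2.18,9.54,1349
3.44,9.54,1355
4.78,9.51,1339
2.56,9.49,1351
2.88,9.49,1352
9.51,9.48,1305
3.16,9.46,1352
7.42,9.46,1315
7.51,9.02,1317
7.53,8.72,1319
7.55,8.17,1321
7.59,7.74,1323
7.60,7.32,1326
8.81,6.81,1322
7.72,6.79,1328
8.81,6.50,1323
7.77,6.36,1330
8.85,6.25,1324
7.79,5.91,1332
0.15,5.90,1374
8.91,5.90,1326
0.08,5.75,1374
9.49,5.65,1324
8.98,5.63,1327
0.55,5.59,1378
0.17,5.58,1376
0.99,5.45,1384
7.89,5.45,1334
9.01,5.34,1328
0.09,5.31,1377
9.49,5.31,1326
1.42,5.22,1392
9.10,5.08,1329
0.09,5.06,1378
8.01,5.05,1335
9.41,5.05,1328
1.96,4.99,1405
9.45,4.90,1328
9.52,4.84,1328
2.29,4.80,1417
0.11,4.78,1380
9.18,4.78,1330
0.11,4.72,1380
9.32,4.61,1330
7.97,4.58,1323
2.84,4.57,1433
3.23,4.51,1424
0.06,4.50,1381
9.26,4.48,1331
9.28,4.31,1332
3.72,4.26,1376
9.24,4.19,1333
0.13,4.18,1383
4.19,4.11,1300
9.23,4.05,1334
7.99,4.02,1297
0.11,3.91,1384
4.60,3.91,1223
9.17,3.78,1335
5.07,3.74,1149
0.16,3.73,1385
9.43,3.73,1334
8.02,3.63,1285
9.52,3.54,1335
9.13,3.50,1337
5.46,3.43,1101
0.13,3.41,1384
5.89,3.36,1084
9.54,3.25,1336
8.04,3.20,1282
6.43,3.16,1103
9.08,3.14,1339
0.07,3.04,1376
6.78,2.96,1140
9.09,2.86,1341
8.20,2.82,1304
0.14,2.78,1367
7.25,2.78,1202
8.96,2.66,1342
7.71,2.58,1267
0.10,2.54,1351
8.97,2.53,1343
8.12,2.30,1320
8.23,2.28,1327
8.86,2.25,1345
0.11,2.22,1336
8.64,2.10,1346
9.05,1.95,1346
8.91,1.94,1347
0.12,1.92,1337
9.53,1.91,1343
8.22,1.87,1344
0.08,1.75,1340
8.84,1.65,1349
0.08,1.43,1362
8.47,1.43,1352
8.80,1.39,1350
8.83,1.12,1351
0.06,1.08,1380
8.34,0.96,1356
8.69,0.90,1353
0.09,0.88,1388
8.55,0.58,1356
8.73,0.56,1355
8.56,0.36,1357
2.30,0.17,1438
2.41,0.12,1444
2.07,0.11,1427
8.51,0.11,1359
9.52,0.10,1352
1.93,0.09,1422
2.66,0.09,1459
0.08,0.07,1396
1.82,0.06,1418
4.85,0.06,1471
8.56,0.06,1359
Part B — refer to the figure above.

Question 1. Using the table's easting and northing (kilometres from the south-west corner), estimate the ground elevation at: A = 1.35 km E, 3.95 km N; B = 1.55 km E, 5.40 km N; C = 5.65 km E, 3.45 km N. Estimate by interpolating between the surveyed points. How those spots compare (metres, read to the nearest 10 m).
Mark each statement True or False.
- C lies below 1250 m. True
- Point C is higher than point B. False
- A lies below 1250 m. False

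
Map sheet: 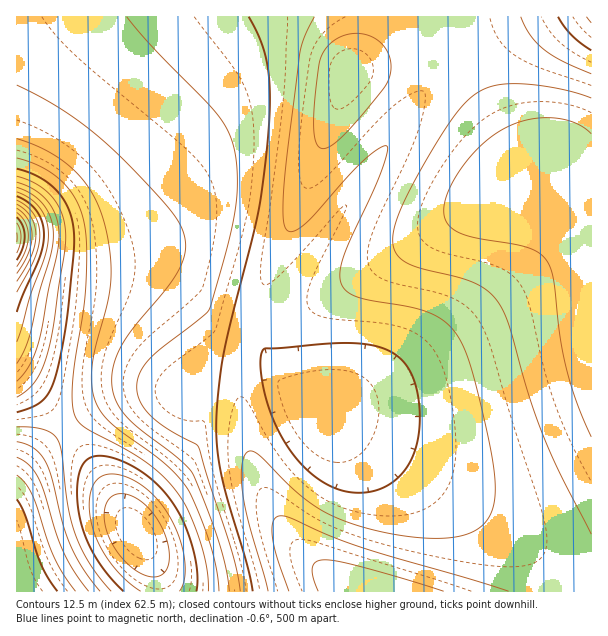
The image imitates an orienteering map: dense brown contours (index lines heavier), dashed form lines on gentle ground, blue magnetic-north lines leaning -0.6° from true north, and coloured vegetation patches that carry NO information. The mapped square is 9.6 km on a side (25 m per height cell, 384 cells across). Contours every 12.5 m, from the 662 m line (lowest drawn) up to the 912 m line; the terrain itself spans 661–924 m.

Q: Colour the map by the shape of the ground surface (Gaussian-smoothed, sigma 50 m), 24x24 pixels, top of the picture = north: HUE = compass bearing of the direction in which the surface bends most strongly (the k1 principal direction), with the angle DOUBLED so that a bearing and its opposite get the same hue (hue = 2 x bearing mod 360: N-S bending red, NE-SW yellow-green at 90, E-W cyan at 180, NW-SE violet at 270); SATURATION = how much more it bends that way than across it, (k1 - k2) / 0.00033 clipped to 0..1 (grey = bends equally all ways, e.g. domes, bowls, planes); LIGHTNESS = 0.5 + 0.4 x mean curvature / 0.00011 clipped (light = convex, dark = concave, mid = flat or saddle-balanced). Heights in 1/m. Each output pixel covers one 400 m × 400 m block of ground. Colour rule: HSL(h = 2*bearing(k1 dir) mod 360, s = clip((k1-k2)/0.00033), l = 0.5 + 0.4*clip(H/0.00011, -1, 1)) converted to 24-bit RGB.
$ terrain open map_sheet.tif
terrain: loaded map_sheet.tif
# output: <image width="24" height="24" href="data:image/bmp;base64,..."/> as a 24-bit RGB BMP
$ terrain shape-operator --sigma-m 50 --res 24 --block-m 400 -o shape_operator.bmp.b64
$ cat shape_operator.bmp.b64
<image width="24" height="24" href="data:image/bmp;base64,Qk32BgAAAAAAADYAAAAoAAAAGAAAABgAAAABABgAAAAAAMAGAAATCwAAEwsAAAAAAAAAAAAAd6N3f71/ebl8ZH1tUjRSSypHSypLXDhShG1fo6FzoaF6j5yEja2ikby3jrm4hqSke4uGf21qfGBdfF1cf2JjgGtwf3F1fnJ2hrGBhb59cJtnV0RVRCZDUTJQSChIZktbkZRwmqeAlq6MlLuikL+whq2mfI6LfW9semJfe2BcfGNhfmlof29vgHJ0f3R3fnJ5oLmTkrF9dG9bRi1ERi1HRShCTjRPdXdliaJ/lLKMlsKXkMKffaSRdn9yd2FheF5de2NhfWppf3BvgHNzgHV2gHZ4gHZ5fnR7urygo5Z7bEhaSCpGQik/RCtDVF9naJaEh62Klr+TlsiVgKyEcHptcV5jd19ifGhofnBvf3R0gHZ3gHd4gHd5gHd6gHd7fnZ9vKOap2h3eTxoWS1VUC5PVEpgZJt7V6iaibCQncSVlb6LeYt1cWBtc2FsemxwfnR0f3d3gHh5gHh6gHh6gHh7gHh8gHl9f3l/uYSKsVCAjjh7eTZ3bEl4a4mRe7aTRKGgiqyLpcOTkqyBeGx1cF5yeGp2fHR3fnh4f3l6f3l6gHl7gHl8gHl9gXp+gXp/gHuAs2l+rkeCnj6PkkqbgHCgjq+wj7eiPoaRiqeFq8CPjpt7bWRzcF5zeG1xfHp4fXp6fnp6f3p7gHp8gHp9gHt+gXt/gXyBgH2BrVZ1pkuBolKakm6lkZSuoLO2m6unX36PYaJ/sbyMi494a1JscV5kdXpzeXt3fHt5fXp6fnp8f3t9gHt+gHx/gX2BgH2BgH6Co1Nxoll/m2+WjYmfl6Sqnaaom5egkoSYT4iVt7qKhWBjbVBicXpwcXpwdHpyd3p2ent5fHt7fnx9f3x/gH2AgH6Bf36Cf3+DmVhrnWt5loSHjZmQjJyRjpWRlIqTmYOWaV2WurKIgE94gnuAeXx3c3pycXpwcnpydXt0eHx4e317fX1+fn6Afn+Bf4CCf4GDkWFnnX92npmEkZuDhZN9gop9hoF/jX+KlV6WuqWKbV6Ik36QiX2Hf3t9dnt2cntycXtyc3x0dn14en57fIB/foGBfoKDf4OEo3OLpZB/paKBl518iJF2fIZzeX91eXB9jmKLu5+NU3+KmH2Zl3+Vj36NhH2EeX16dHx1cXxzcn10dX93eIB7e4J/fYSCfoWF4ZXVxpWZsKOHnqB8i5F3fYZzdX9xX1pydHKDspSKrop4Rnd6moCYmoGYlICTi3+KgH2Bd355c351cn91c4F3doN7eYR/e4aD9WGl7KOjyaqQp6OAj5N6gYd3eH90XWNyaXd8noiDvZWNSYltWX2EmIGWm4KZmIKXkYGQhoCHe4F+dYF4coJ2coN3dIV7d4Z/MygA+cFS28aKsK2CkJR9g4d6e394ZnB3YHR5iHl5tpGKspGJLGVac3SIlIGTmoOZm4SaloSVjIONgIWFeIR8coV4cYZ4cod7BjMAff8Hu910o7J+jZR+g4Z9fH97b3h7YHN4a3Z6o4iCvJqOlo91LGBZg36Fj4GPmISXm4abmYeZkYeShIaKfIiBdIh7cIh5APe+R/Z4edBziKl8hZB+goV+fn99dXt9ZXN5YW92joB7upyNq5KHSnNwSnJqfYGAiYKJk4WTmoiZm4qbloqWiomPgYuHd4p/iM/wfdfJfLaWfZmBgIp/gIN/fn9+eXx+bHV7X3B5c3uBr5WJuZuNi4F7NGZhaH1yeYF7gYaEjoeOl4qWm42bmI2Zj4yThY6Ngp69f6asfpqTf4yEf4WAf4F/f39/fHx+cnh9YnF6Z3R8nIqEvZ6QnoyEZXh8P25mcYFzdYN3fYZ+hoqGkoySmI6YmI+akY6WfYmVfo2Qf4qJf4WDf4KBf4CAf35/fX1/d3p+aHR8YHF6in17uJqOsZeLdYKEVXV4WXtvcYNyc4VzeIh4gYuBio6Kk4+UlY+YfoOJf4WHf4SFf4KCf4CBf3+Af36Afn6Aenx/bnd9YHF6b3l/qpKIvJ6Qk4iBZXqBWHx9b4N0coZycYhxdItzeox6g46Ei5CQf4CFf4GEf4GCf4CBf3+Af3+Af36Af36AfH1/dHp+ZHR8ZHR8l4uFwbKqsKa1b3ScZ22HbYF/d4d2dIlycotwcYxwdI10e419gH+Df3+CgH+BgH+BgH+BgH6Af36Af36AfX2AeHx/a3h+YYCGfqOXsbinrpOdk2mXemuFd32BfYh6e4p3d4xzco1wb4xubotvgH+CgH+BgH+BgH+BgH+BgH6Bf36Af36Afn6AfH6Ac4CBZoV6Y5BmkJpplnNmiWZzgnN+goJ+gYl+gYt8fo14eY10c41vbYps"/>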